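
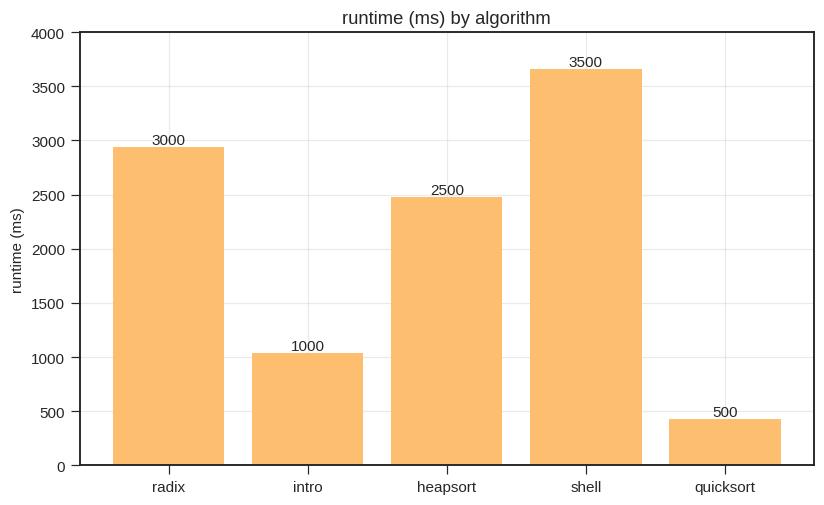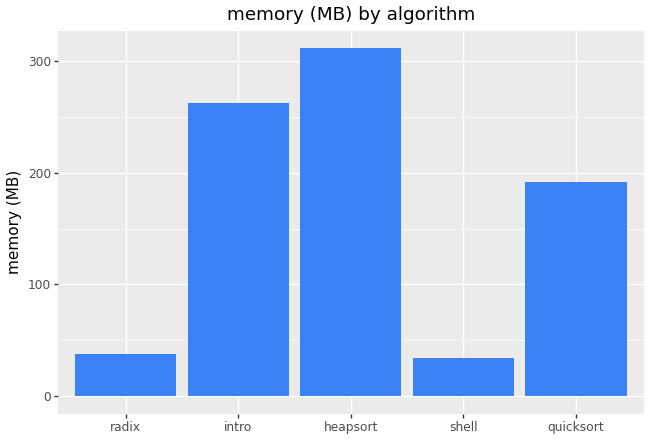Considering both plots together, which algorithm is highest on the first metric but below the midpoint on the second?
shell

Chart 2 median memory (MB) ≈ 200; below-median algorithms: radix, shell. Among those, shell has the highest runtime (ms) (≈ 3500).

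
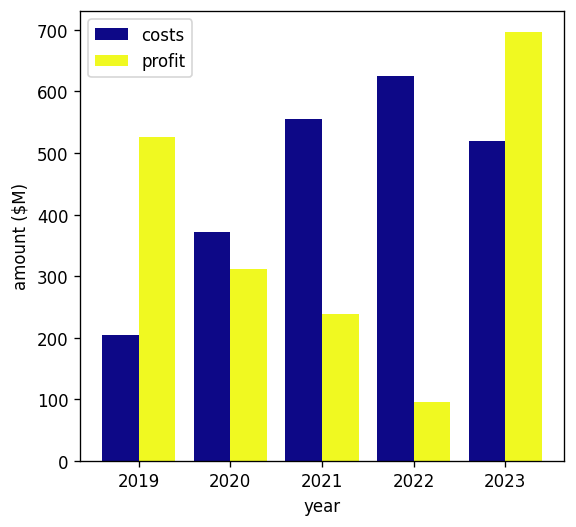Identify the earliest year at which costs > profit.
2019: costs ≈ 200 vs profit ≈ 500 (not yet); 2020: costs ≈ 400 vs profit ≈ 300 (first crossover).

2020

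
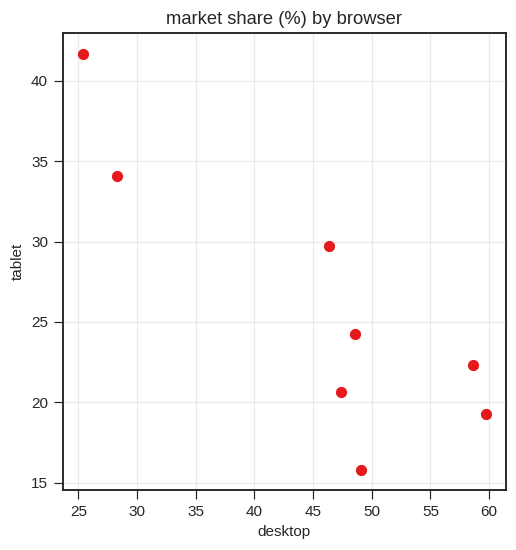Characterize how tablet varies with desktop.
negative, strong

Points are negatively correlated; strong (|r| ≈ 0.9).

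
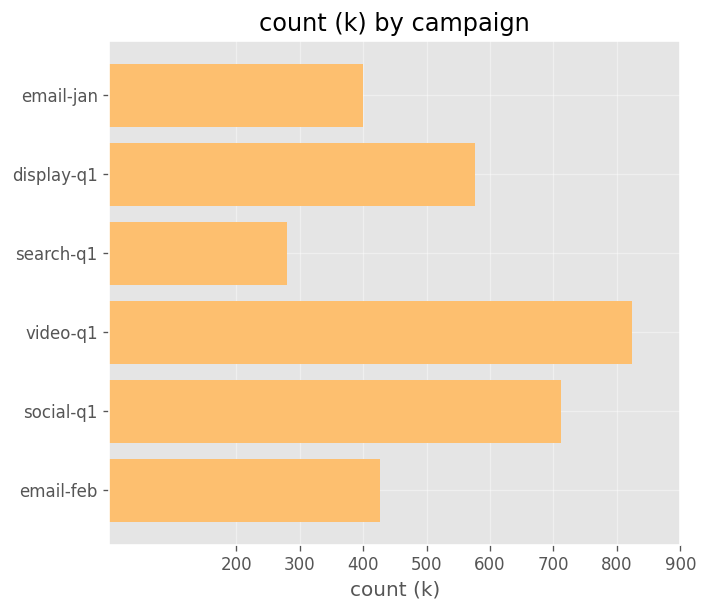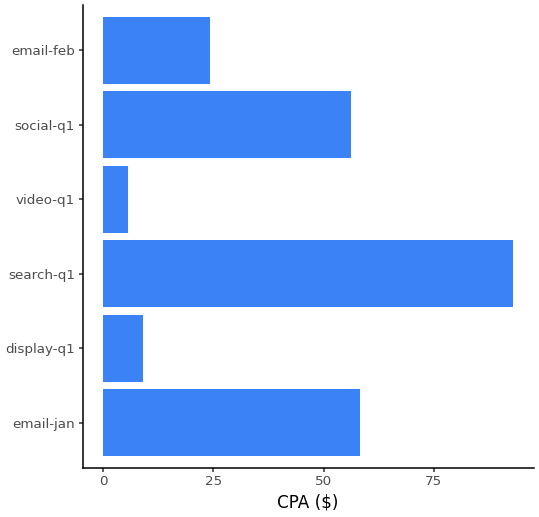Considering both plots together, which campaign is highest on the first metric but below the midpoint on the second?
video-q1

Chart 2 median CPA ($) ≈ 40; below-median campaigns: display-q1, video-q1, email-feb. Among those, video-q1 has the highest count (k) (≈ 800).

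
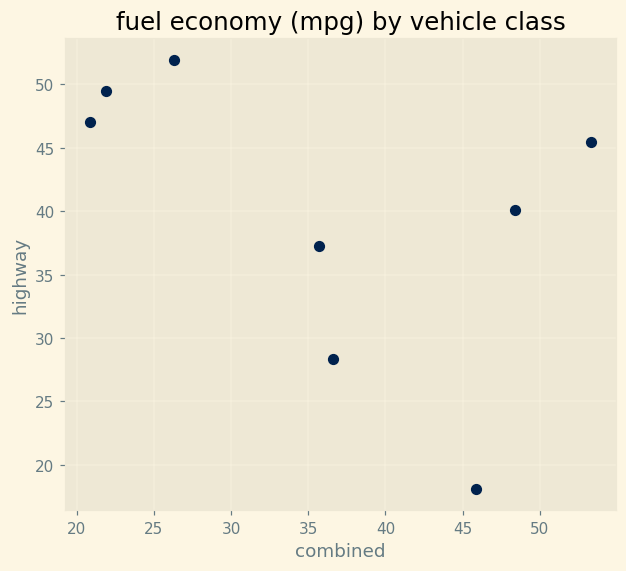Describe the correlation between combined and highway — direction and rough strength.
Points are negatively correlated; moderate (|r| ≈ 0.5).

negative, moderate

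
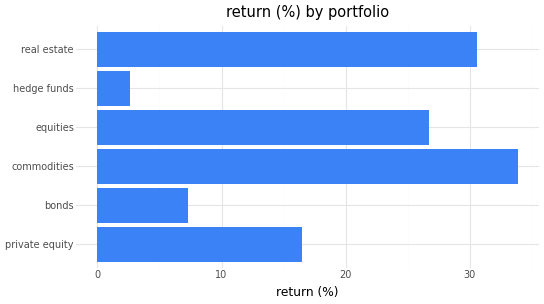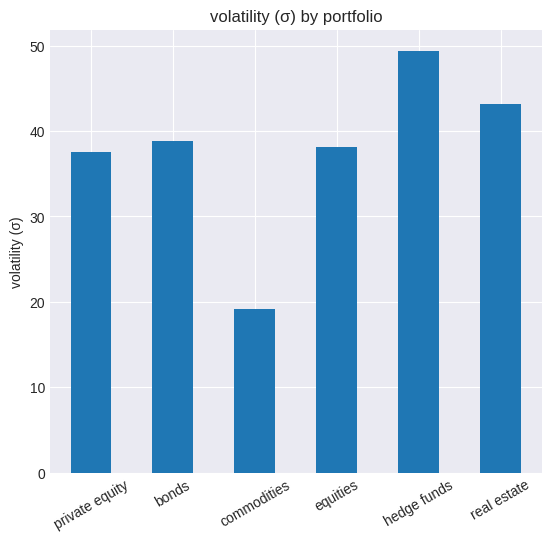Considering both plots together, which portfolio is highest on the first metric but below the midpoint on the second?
commodities

Chart 2 median volatility (σ) ≈ 40; below-median portfolios: private equity, commodities, equities. Among those, commodities has the highest return (%) (≈ 35).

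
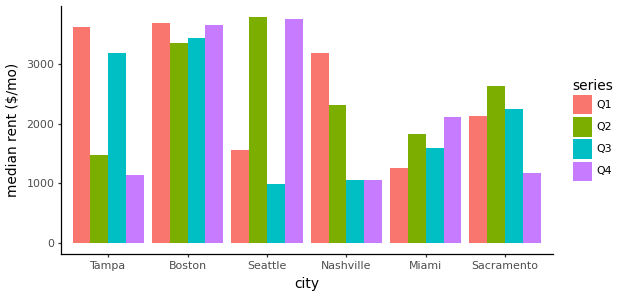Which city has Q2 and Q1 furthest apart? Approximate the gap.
Seattle: Q2 ≈ 4000, Q1 ≈ 1500 → gap ≈ 2500. Next-largest (Tampa) is only ≈ 2000.

Seattle, ≈ 2500 $/mo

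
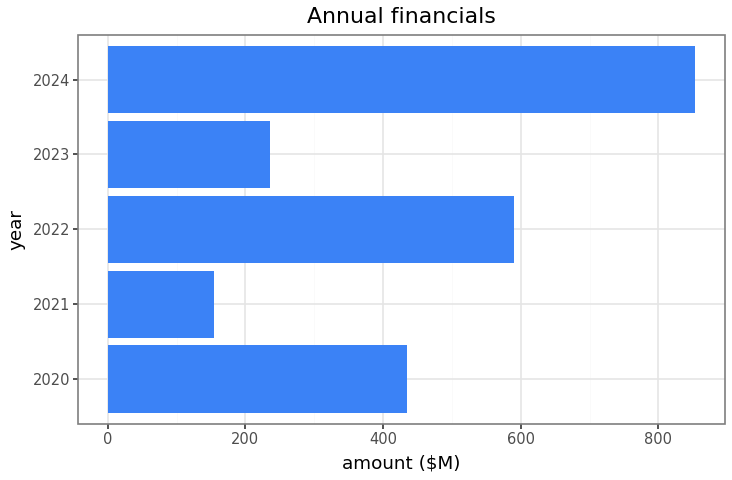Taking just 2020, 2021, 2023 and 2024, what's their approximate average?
≈ 425

(400 + 200 + 200 + 900) / 4 ≈ 425.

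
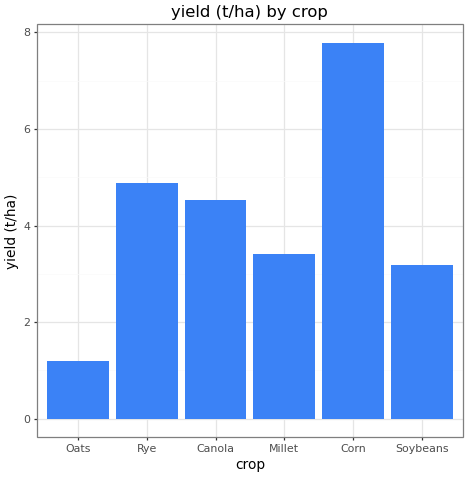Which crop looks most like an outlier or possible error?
Corn ≈ 8; the rest sit between ≈ 1 and ≈ 5.

Corn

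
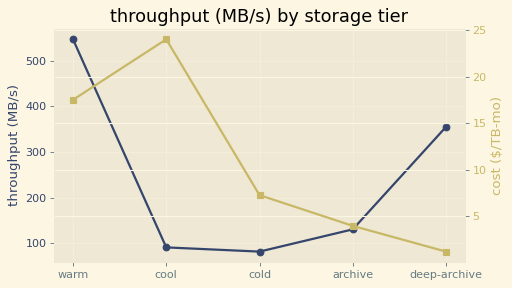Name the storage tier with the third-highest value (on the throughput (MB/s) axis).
archive

Top 4 (on the throughput (MB/s) axis): warm ≈ 550, deep-archive ≈ 350, archive ≈ 150, cool ≈ 100.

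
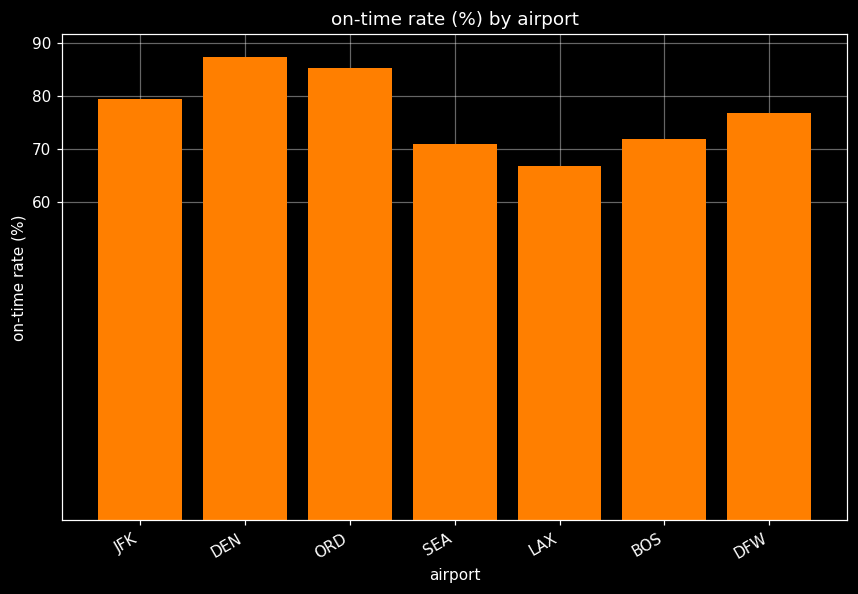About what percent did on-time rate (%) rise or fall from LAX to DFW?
LAX ≈ 70, DFW ≈ 80; (80 − 70) / 70 ≈ +14.3%.

≈ +14.3%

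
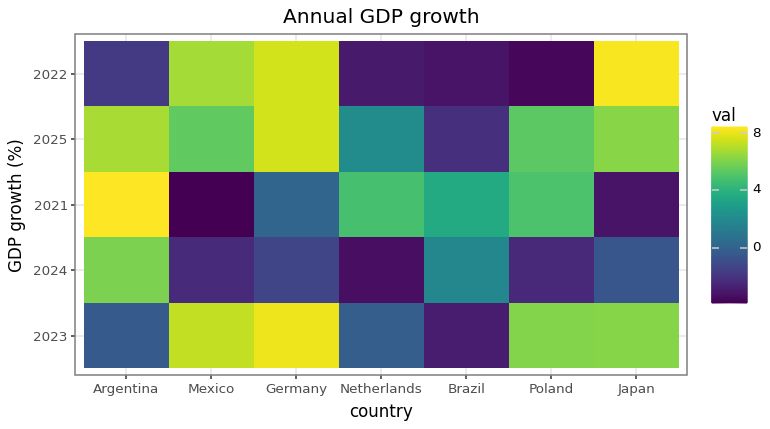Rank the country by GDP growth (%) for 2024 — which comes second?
Top 3 for 2024: Argentina ≈ 6, Brazil ≈ 2, Japan ≈ 0.

Brazil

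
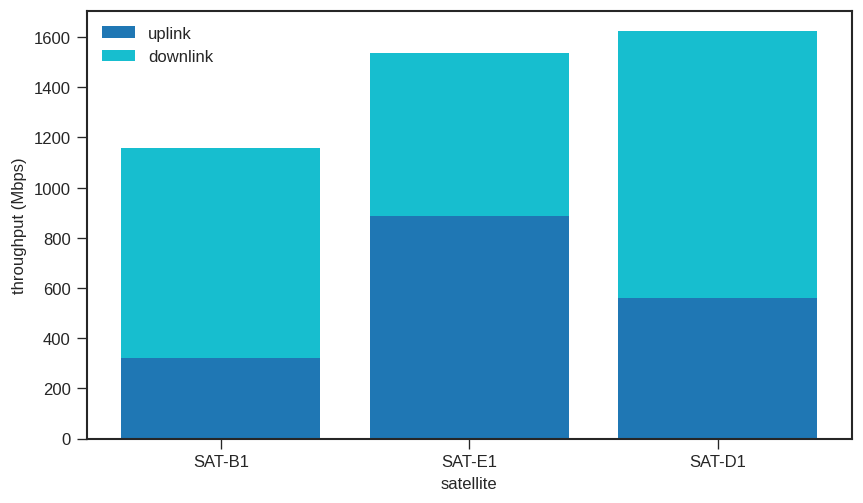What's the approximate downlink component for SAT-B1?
≈ 800

downlink top ≈ 1200, bottom ≈ 400; segment ≈ 800.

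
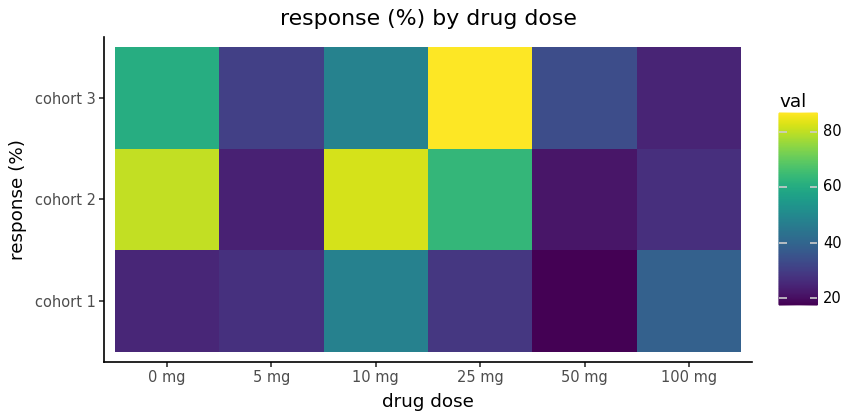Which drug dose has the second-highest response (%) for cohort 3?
0 mg

Top 3 for cohort 3: 25 mg ≈ 90, 0 mg ≈ 60, 10 mg ≈ 50.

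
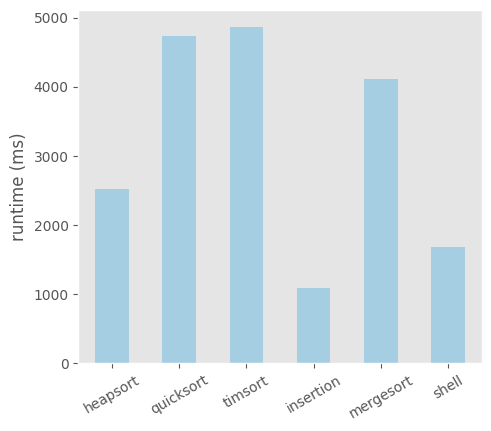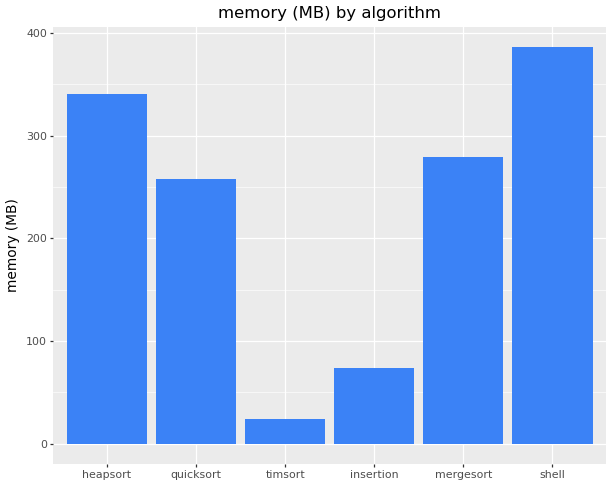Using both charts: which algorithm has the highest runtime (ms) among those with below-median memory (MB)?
Chart 2 median memory (MB) ≈ 250; below-median algorithms: quicksort, timsort, insertion. Among those, timsort has the highest runtime (ms) (≈ 5000).

timsort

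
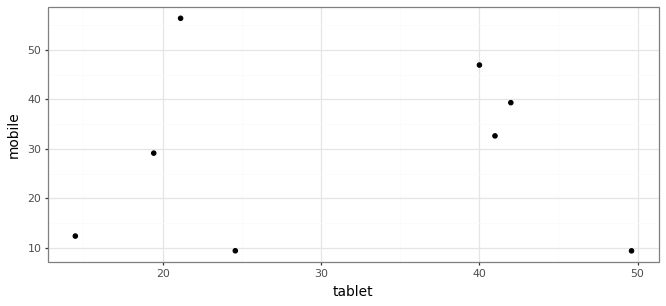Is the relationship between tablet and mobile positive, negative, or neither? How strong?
no clear correlation

Points are roughly uncorrelated; weak (|r| ≈ 0.0).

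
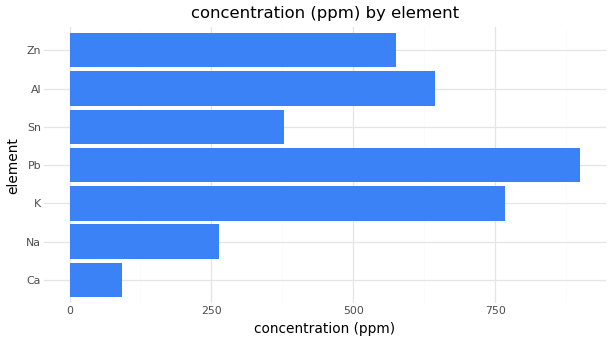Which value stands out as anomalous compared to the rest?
Ca ≈ 100; the rest sit between ≈ 300 and ≈ 900.

Ca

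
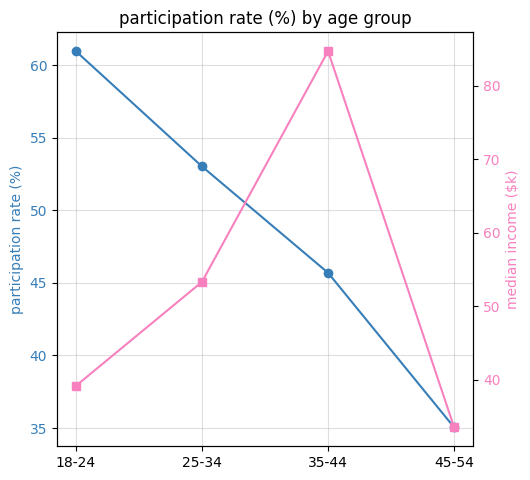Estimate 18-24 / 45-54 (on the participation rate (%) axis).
≈ 1.71×

18-24 ≈ 60, 45-54 ≈ 35; 60/35 ≈ 1.71.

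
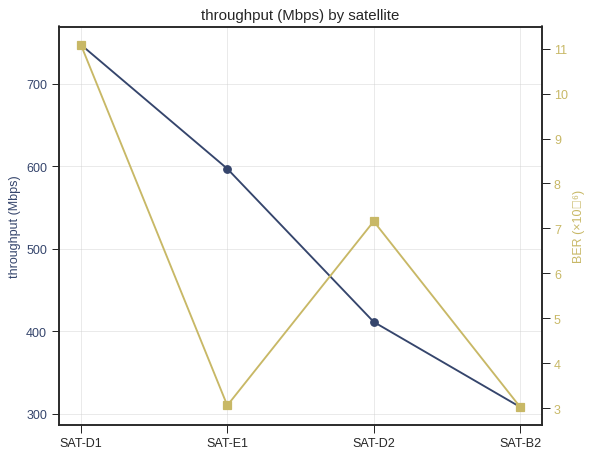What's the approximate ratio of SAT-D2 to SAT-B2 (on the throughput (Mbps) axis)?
≈ 1.33×

SAT-D2 ≈ 400, SAT-B2 ≈ 300; 400/300 ≈ 1.33.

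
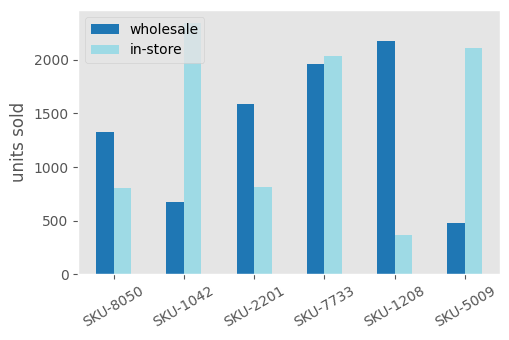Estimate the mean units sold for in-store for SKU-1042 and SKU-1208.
≈ 1400

(2400 + 400) / 2 ≈ 1400.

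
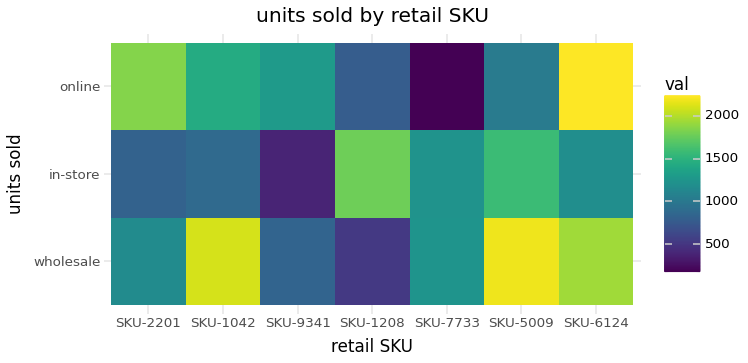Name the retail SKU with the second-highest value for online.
SKU-2201

Top 3 for online: SKU-6124 ≈ 2200, SKU-2201 ≈ 1800, SKU-1042 ≈ 1400.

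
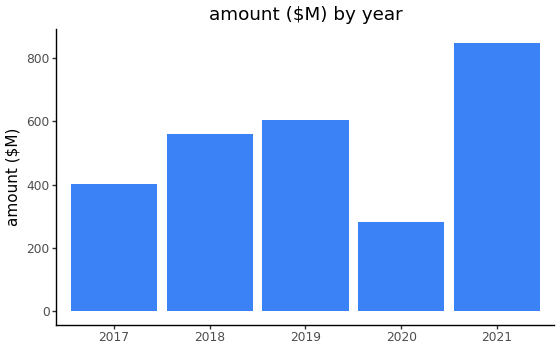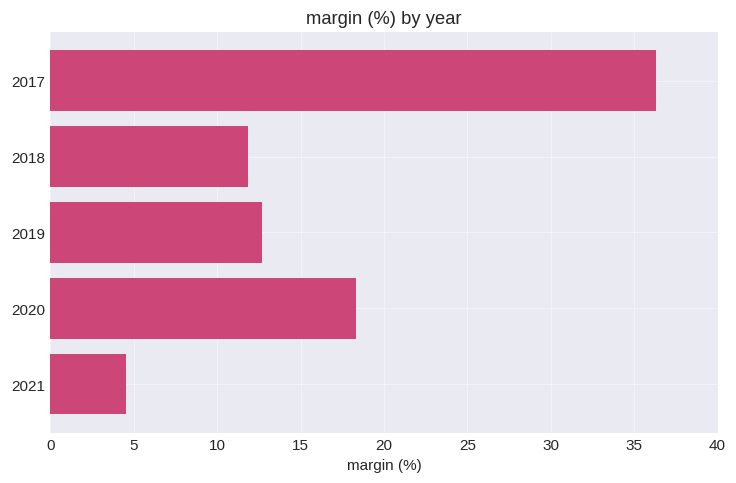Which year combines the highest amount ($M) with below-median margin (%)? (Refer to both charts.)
Chart 2 median margin (%) ≈ 15; below-median years: 2018, 2021. Among those, 2021 has the highest amount ($M) (≈ 800).

2021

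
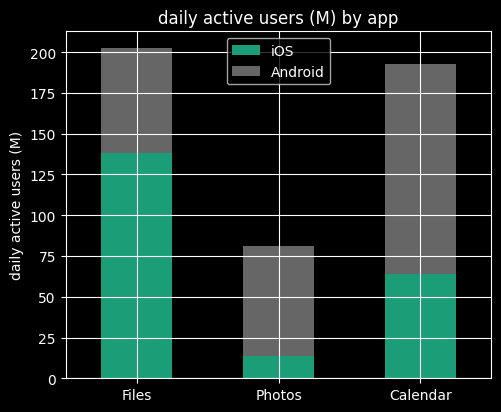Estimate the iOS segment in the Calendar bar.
iOS top ≈ 60, bottom ≈ 0; segment ≈ 60.

≈ 60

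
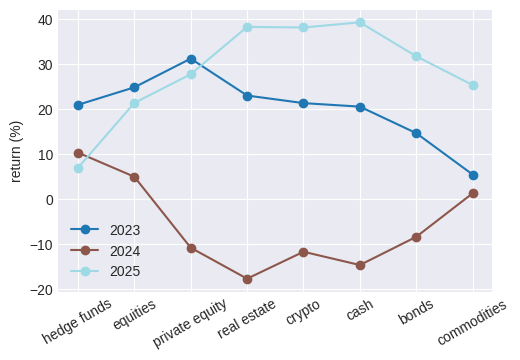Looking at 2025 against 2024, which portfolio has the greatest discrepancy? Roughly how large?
real estate: 2025 ≈ 40, 2024 ≈ -20 → gap ≈ 60. Next-largest (cash) is only ≈ 55.

real estate, ≈ 60 %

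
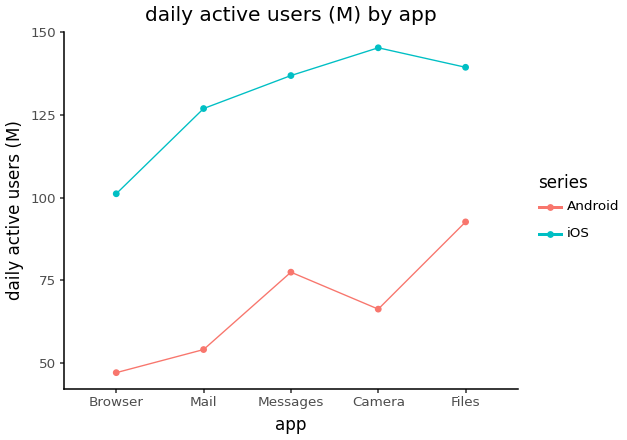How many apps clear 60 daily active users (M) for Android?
Above 60: Messages, Camera, Files.

3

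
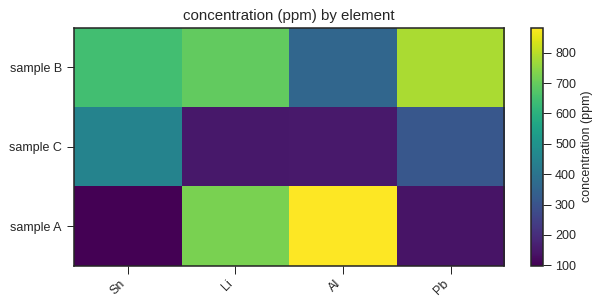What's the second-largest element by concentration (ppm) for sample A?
Li

Top 3 for sample A: Al ≈ 900, Li ≈ 700, Pb ≈ 100.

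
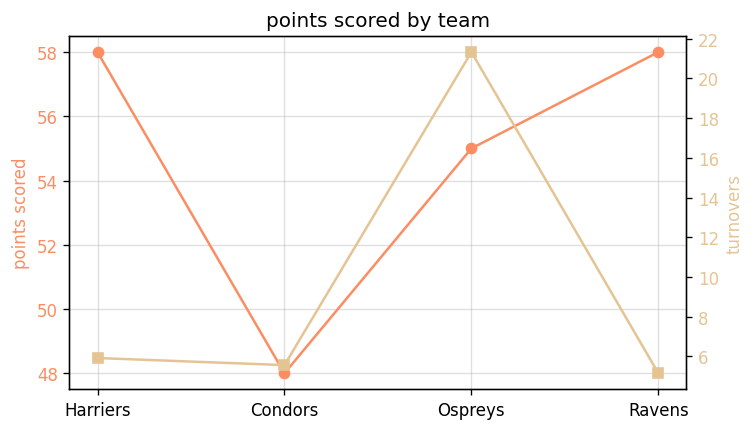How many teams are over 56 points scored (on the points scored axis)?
Above 56: Harriers, Ravens.

2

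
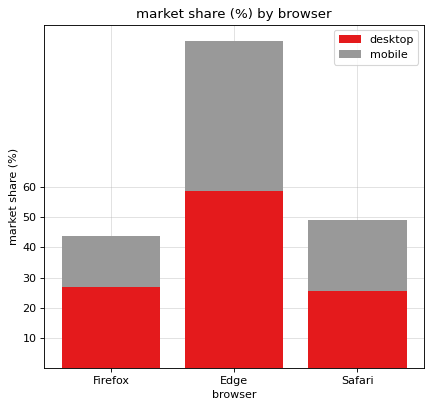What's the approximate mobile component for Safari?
mobile top ≈ 50, bottom ≈ 30; segment ≈ 20.

≈ 20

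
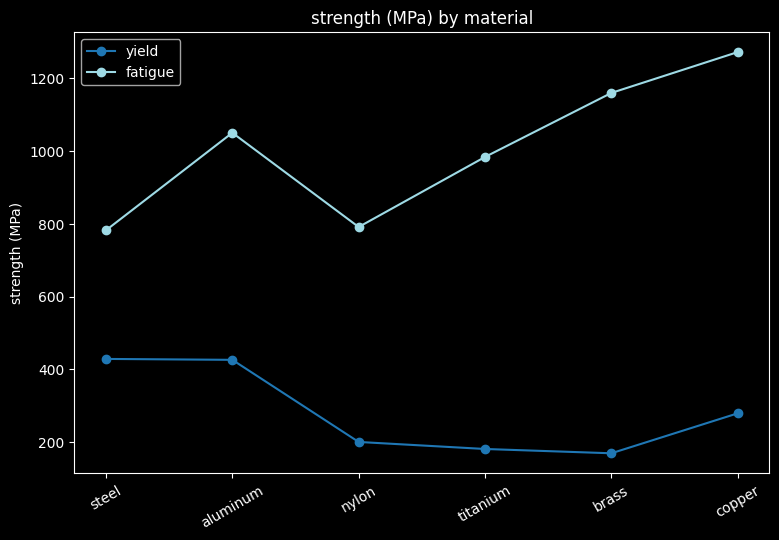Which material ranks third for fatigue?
Top 4 for fatigue: copper ≈ 1300, brass ≈ 1200, aluminum ≈ 1100, titanium ≈ 1000.

aluminum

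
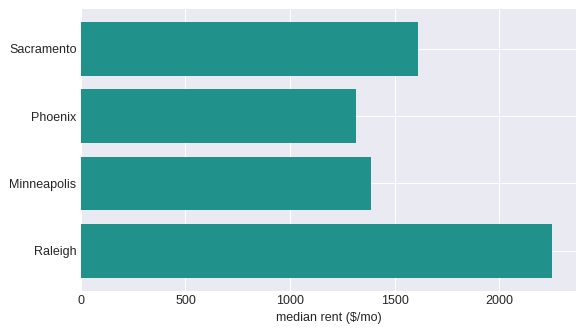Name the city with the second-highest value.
Top 3: Raleigh ≈ 2200, Sacramento ≈ 1600, Minneapolis ≈ 1400.

Sacramento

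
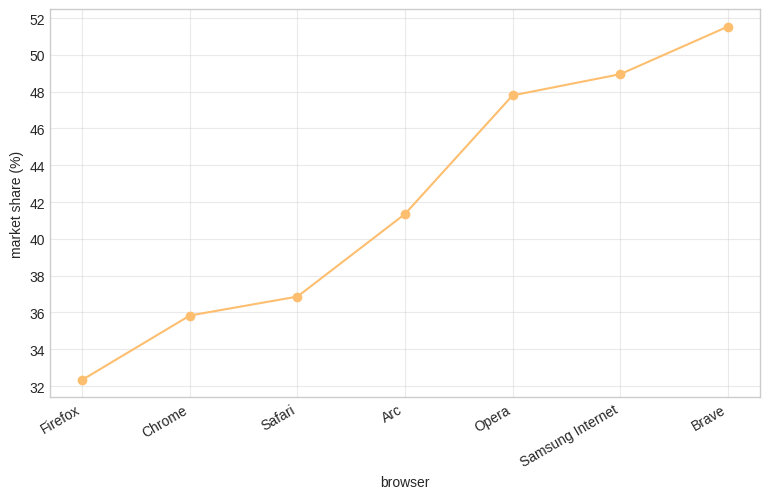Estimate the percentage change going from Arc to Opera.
Arc ≈ 42, Opera ≈ 48; (48 − 42) / 42 ≈ +14.3%.

≈ +14.3%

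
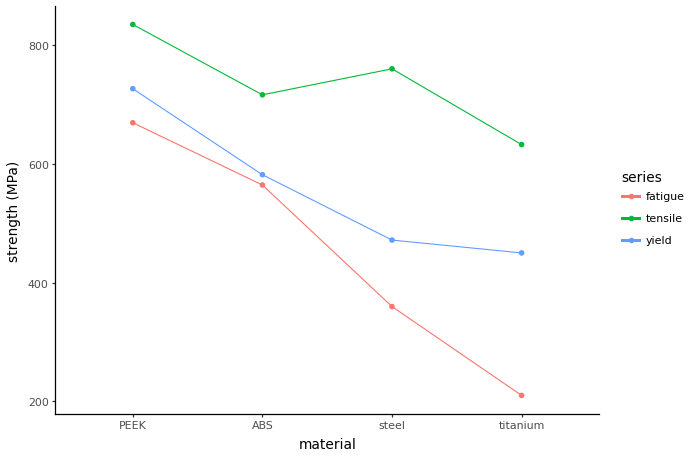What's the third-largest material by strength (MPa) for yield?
Top 4 for yield: PEEK ≈ 700, ABS ≈ 600, steel ≈ 500, titanium ≈ 400.

steel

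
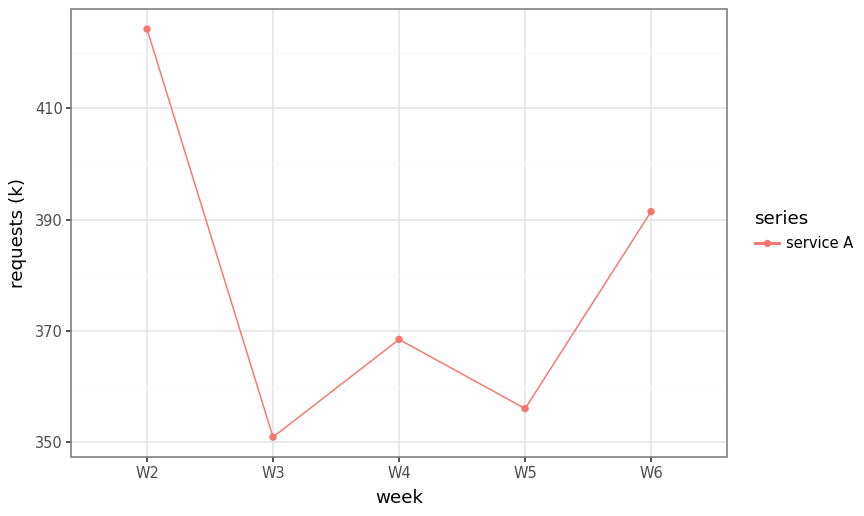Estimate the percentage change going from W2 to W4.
≈ -11.9%

W2 ≈ 420, W4 ≈ 370; (370 − 420) / 420 ≈ -11.9%.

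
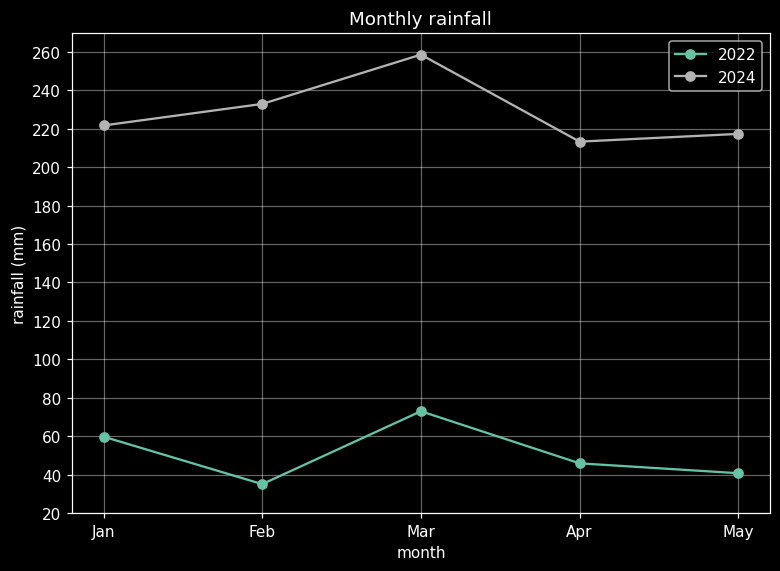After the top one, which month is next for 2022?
Jan

Top 3 for 2022: Mar ≈ 80, Jan ≈ 60, Apr ≈ 40.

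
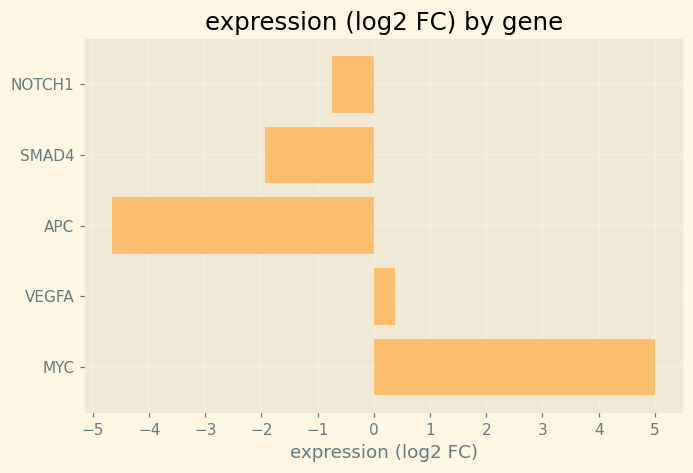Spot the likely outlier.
MYC

MYC ≈ 5; the rest sit between ≈ -5 and ≈ 0.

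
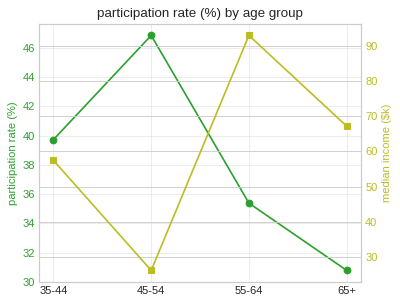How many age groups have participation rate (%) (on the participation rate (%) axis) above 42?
Above 42: 45-54.

1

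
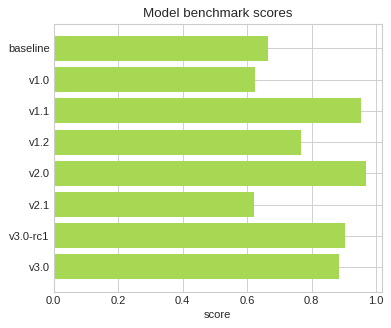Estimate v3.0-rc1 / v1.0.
v3.0-rc1 ≈ 0.9, v1.0 ≈ 0.6; 0.9/0.6 ≈ 1.5.

≈ 1.5×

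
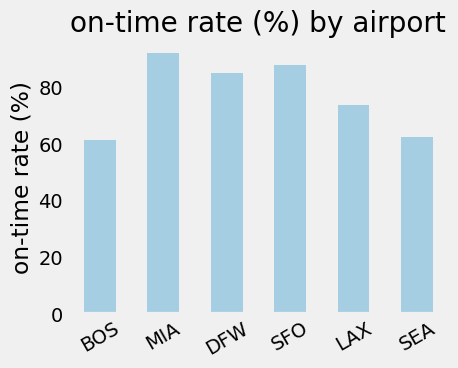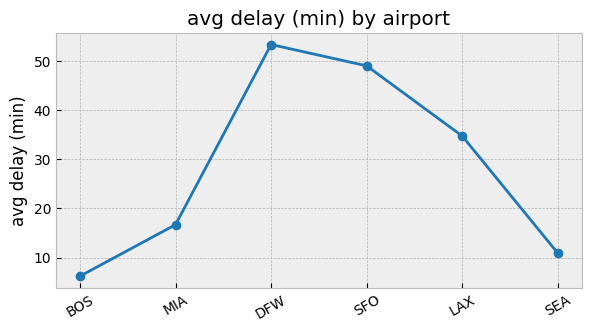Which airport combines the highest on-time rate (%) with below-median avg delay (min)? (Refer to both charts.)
Chart 2 median avg delay (min) ≈ 25; below-median airports: BOS, MIA, SEA. Among those, MIA has the highest on-time rate (%) (≈ 90).

MIA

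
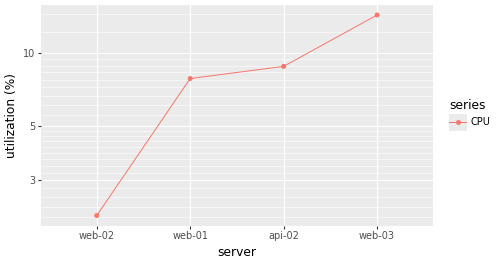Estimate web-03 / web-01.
web-03 ≈ 14, web-01 ≈ 8; 14/8 ≈ 1.75.

≈ 1.75×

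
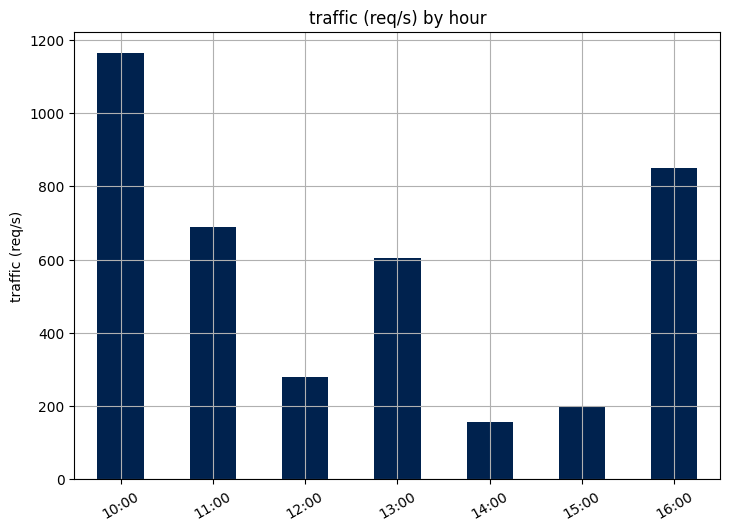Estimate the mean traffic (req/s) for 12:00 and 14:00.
≈ 250

(300 + 200) / 2 ≈ 250.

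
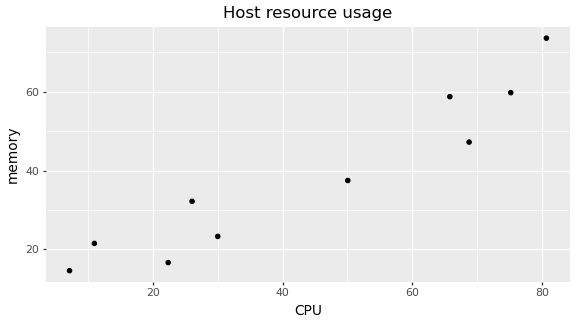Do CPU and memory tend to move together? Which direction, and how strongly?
positive, strong

Points are positively correlated; strong (|r| ≈ 0.9).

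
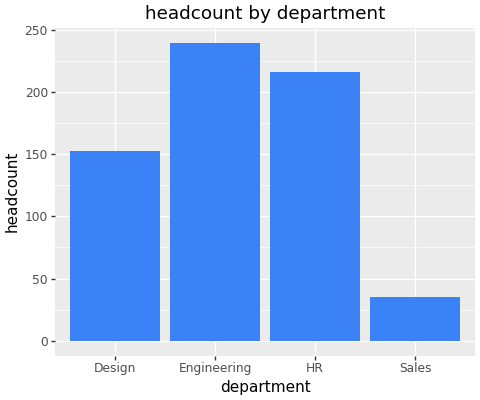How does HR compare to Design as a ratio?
HR ≈ 220, Design ≈ 160; 220/160 ≈ 1.38.

≈ 1.38×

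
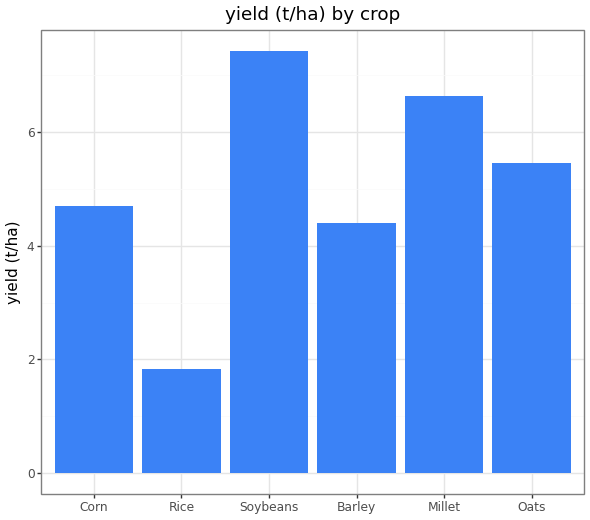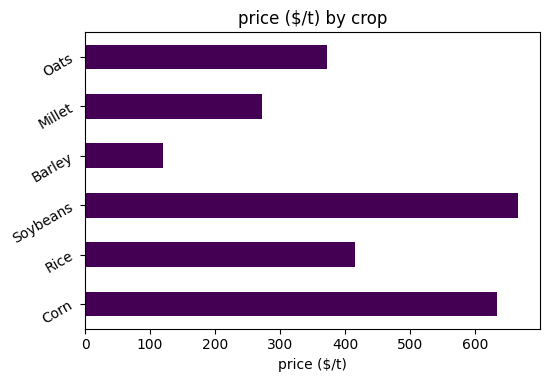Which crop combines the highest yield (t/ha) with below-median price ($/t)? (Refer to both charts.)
Chart 2 median price ($/t) ≈ 400; below-median crops: Barley, Millet, Oats. Among those, Millet has the highest yield (t/ha) (≈ 7).

Millet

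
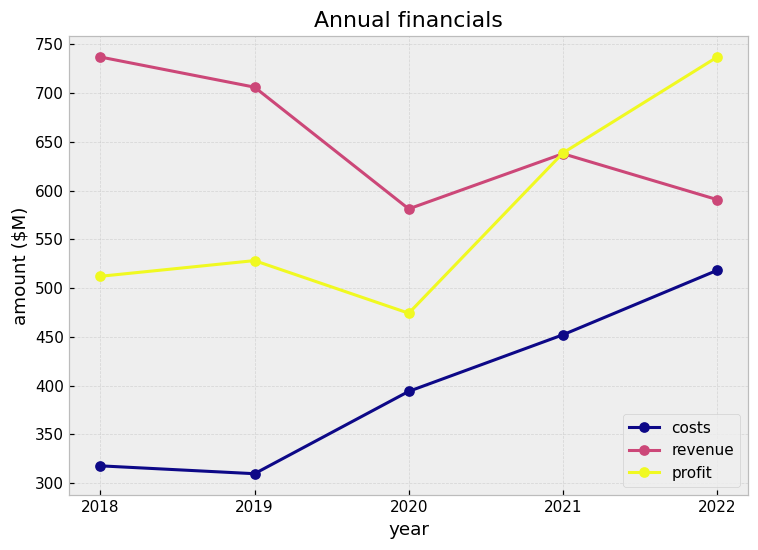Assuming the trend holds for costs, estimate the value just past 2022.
Last three: 400, 450, 500 → slope ≈ 50/step → next ≈ 550.

≈ 550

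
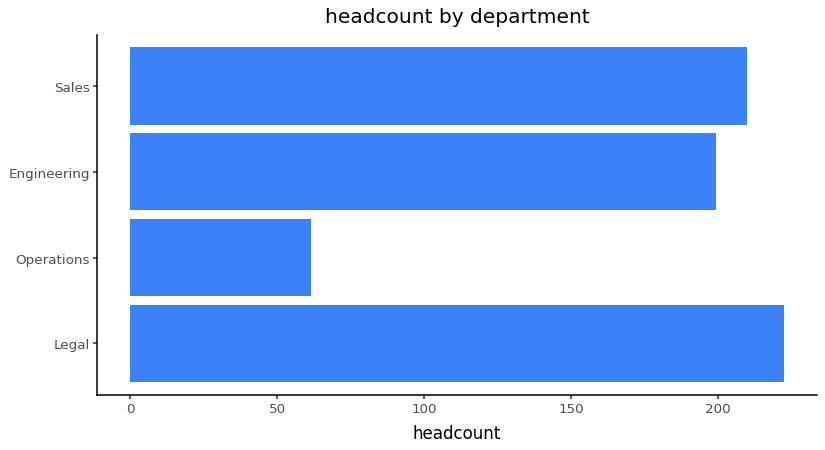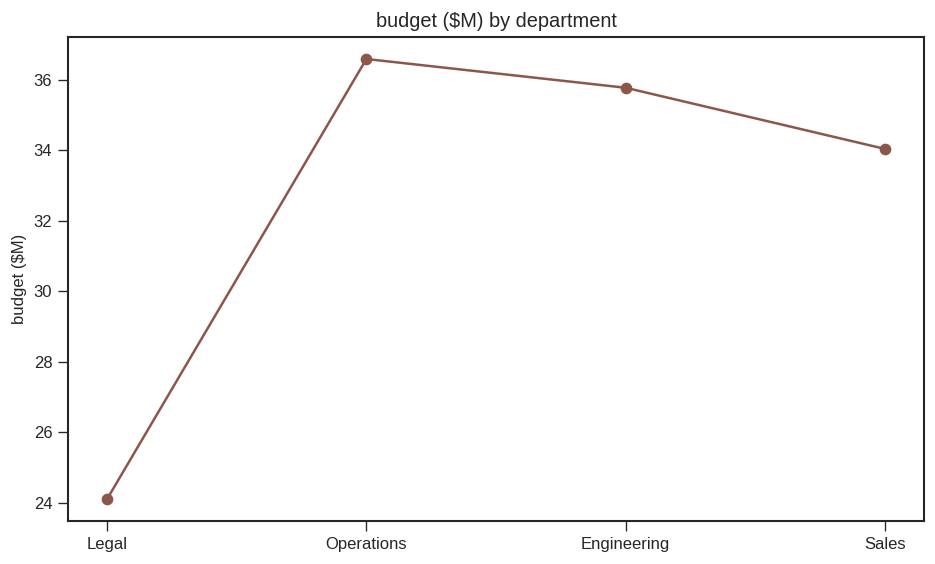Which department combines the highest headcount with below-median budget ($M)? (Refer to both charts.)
Chart 2 median budget ($M) ≈ 35; below-median departments: Legal, Sales. Among those, Legal has the highest headcount (≈ 225).

Legal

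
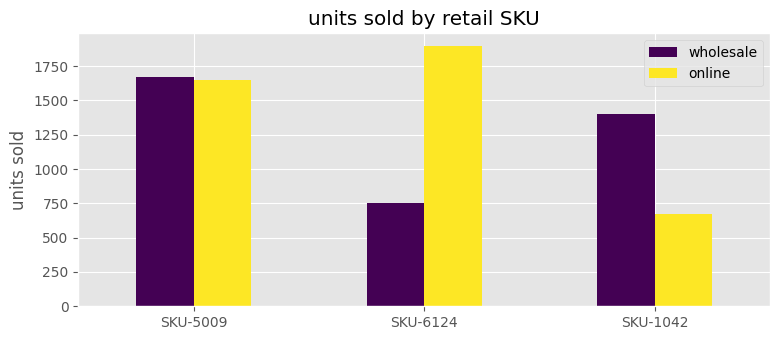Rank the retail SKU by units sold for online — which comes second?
Top 3 for online: SKU-6124 ≈ 1800, SKU-5009 ≈ 1600, SKU-1042 ≈ 600.

SKU-5009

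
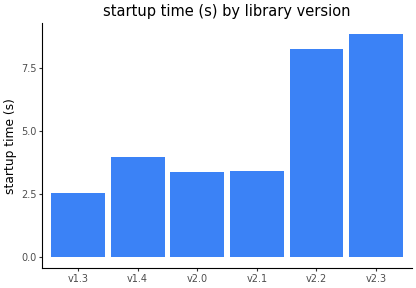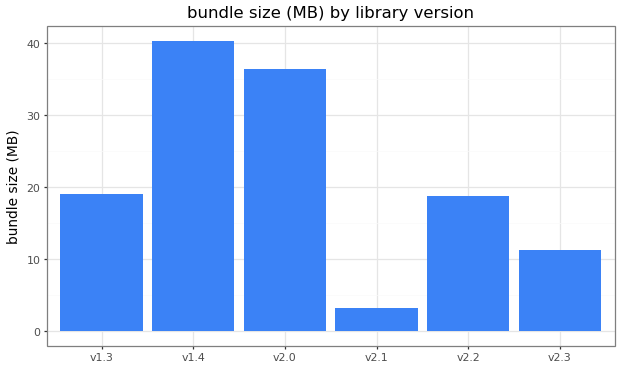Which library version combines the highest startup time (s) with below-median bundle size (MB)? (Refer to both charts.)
v2.3

Chart 2 median bundle size (MB) ≈ 20; below-median library versions: v2.1, v2.2, v2.3. Among those, v2.3 has the highest startup time (s) (≈ 9).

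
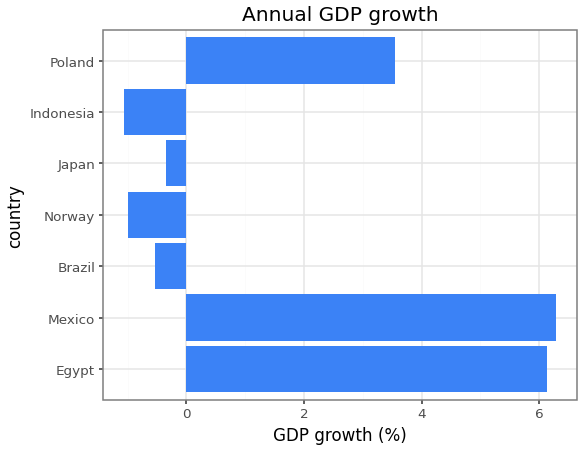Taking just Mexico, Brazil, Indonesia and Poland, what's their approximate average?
(6 + -1 + -1 + 4) / 4 ≈ 2.

≈ 2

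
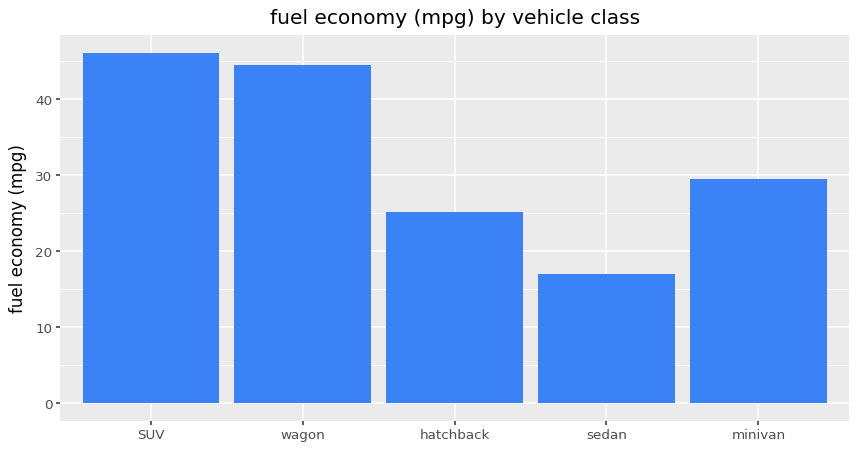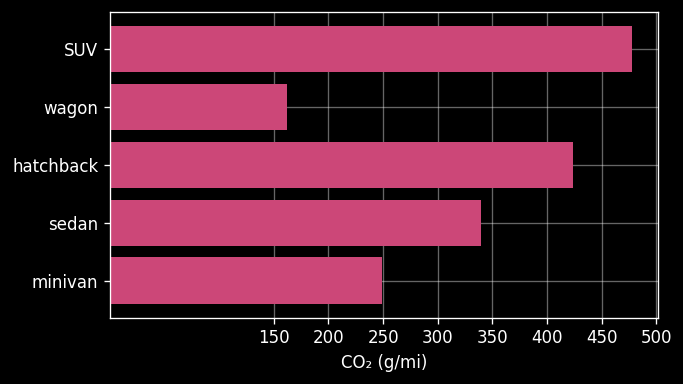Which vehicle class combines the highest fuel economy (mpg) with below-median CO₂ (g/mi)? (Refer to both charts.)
wagon

Chart 2 median CO₂ (g/mi) ≈ 350; below-median vehicle classes: wagon, minivan. Among those, wagon has the highest fuel economy (mpg) (≈ 45).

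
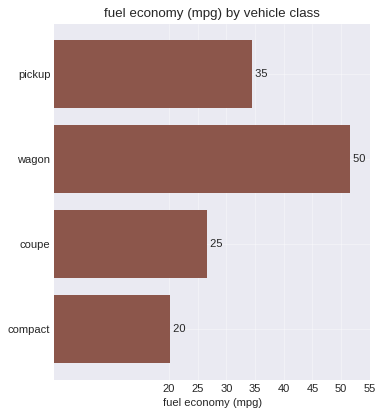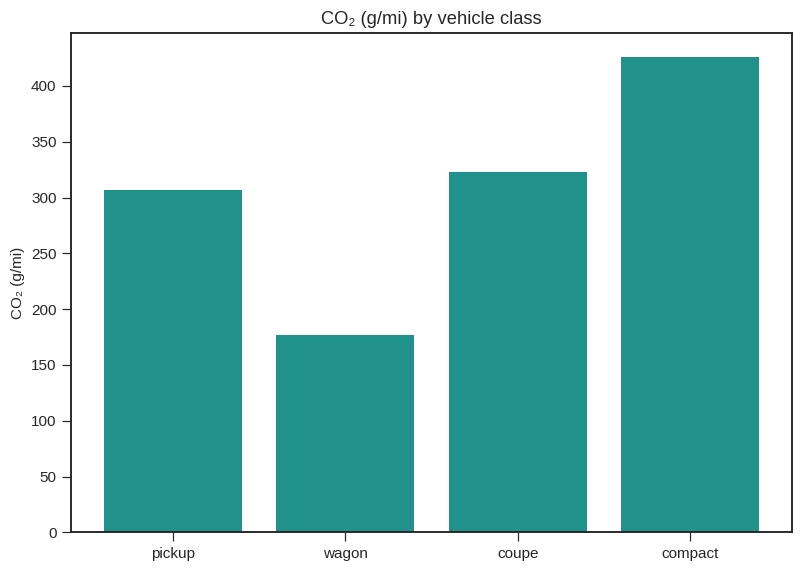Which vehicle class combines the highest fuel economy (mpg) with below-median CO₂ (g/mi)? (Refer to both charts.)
Chart 2 median CO₂ (g/mi) ≈ 300; below-median vehicle classes: pickup, wagon. Among those, wagon has the highest fuel economy (mpg) (≈ 50).

wagon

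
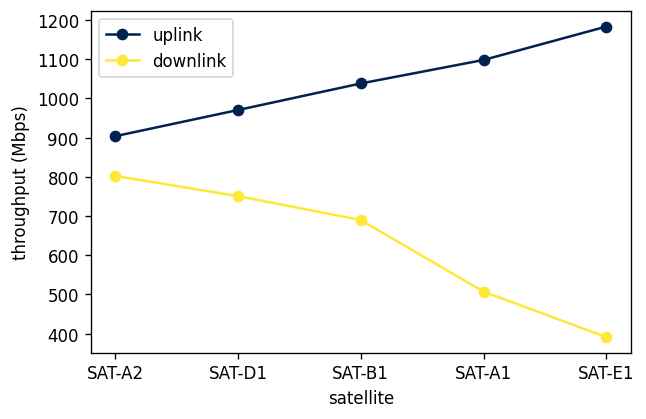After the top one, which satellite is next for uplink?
Top 3 for uplink: SAT-E1 ≈ 1200, SAT-A1 ≈ 1100, SAT-B1 ≈ 1000.

SAT-A1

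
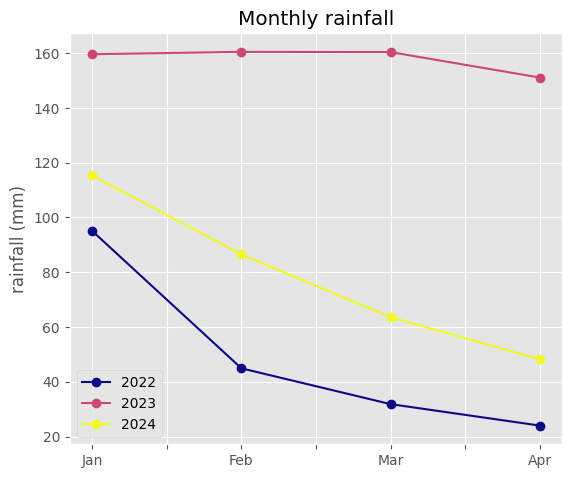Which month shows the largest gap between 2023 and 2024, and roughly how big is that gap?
Apr, ≈ 120 mm

Apr: 2023 ≈ 160, 2024 ≈ 40 → gap ≈ 120. Next-largest (Mar) is only ≈ 100.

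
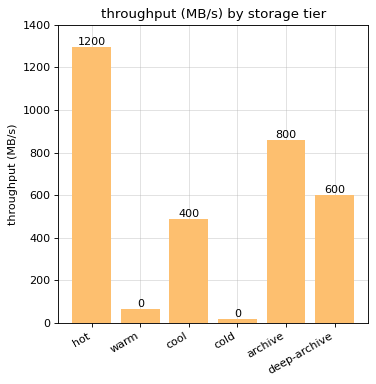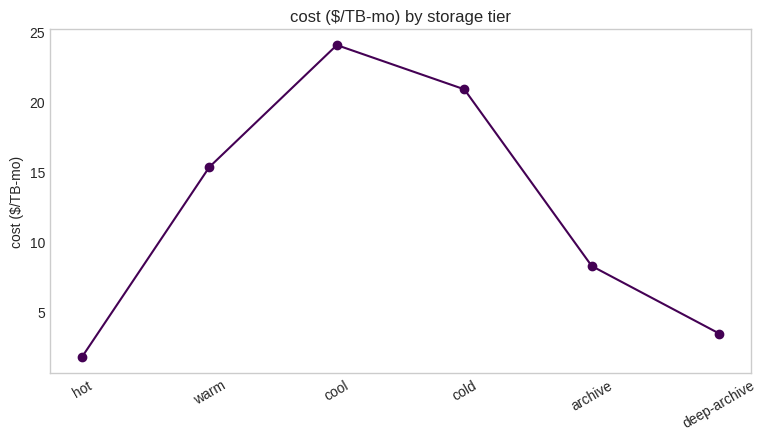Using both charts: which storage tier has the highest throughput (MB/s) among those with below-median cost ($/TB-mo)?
hot

Chart 2 median cost ($/TB-mo) ≈ 10; below-median storage tiers: hot, archive, deep-archive. Among those, hot has the highest throughput (MB/s) (≈ 1200).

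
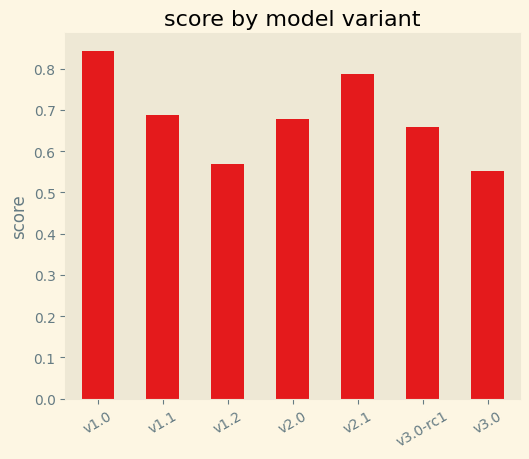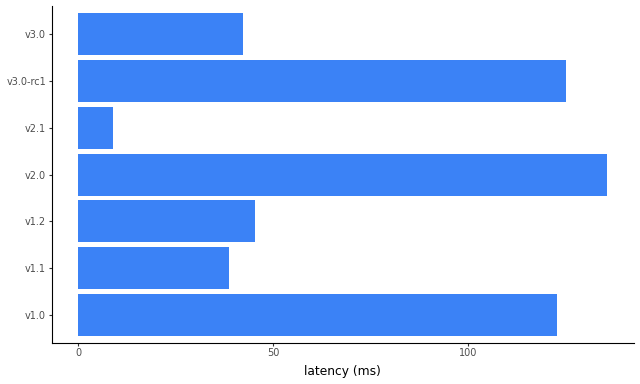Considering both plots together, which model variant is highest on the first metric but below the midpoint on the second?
Chart 2 median latency (ms) ≈ 40; below-median model variants: v1.1, v2.1, v3.0. Among those, v2.1 has the highest score (≈ 0.8).

v2.1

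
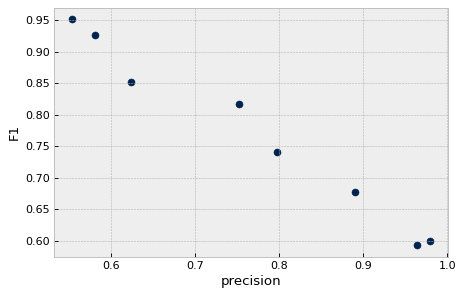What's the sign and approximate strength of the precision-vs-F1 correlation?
Points are negatively correlated; strong (|r| ≈ 1.0).

negative, strong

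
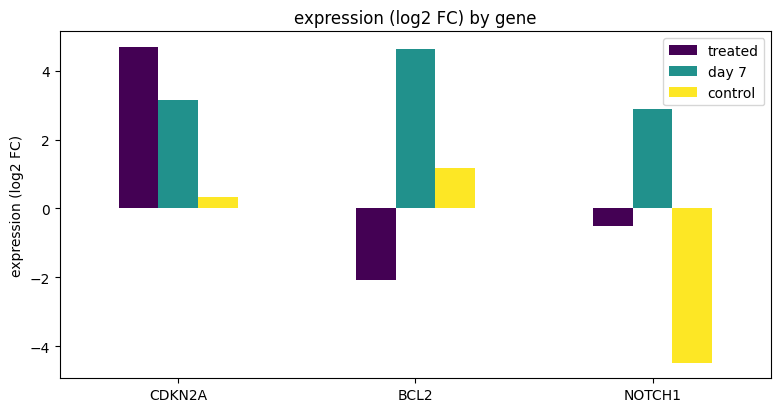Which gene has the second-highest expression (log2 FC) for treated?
NOTCH1

Top 3 for treated: CDKN2A ≈ 5, NOTCH1 ≈ -1, BCL2 ≈ -2.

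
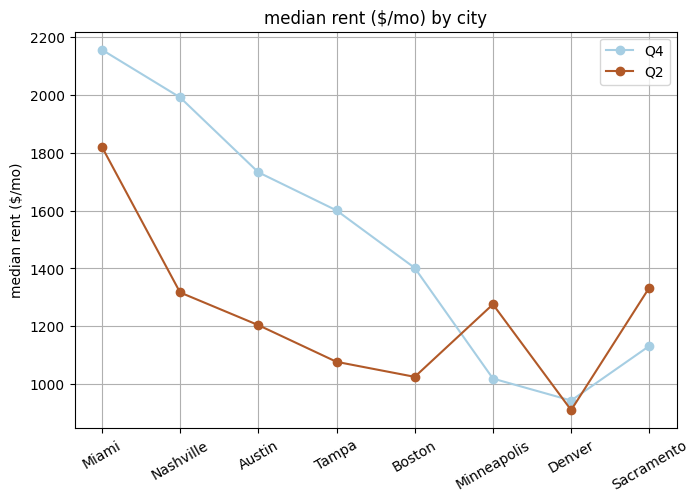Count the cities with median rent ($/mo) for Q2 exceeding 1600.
1

Above 1600: Miami.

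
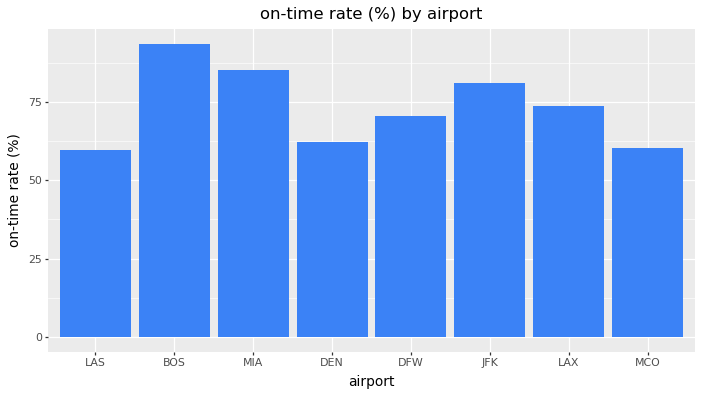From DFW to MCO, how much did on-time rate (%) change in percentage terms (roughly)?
≈ -14.3%

DFW ≈ 70, MCO ≈ 60; (60 − 70) / 70 ≈ -14.3%.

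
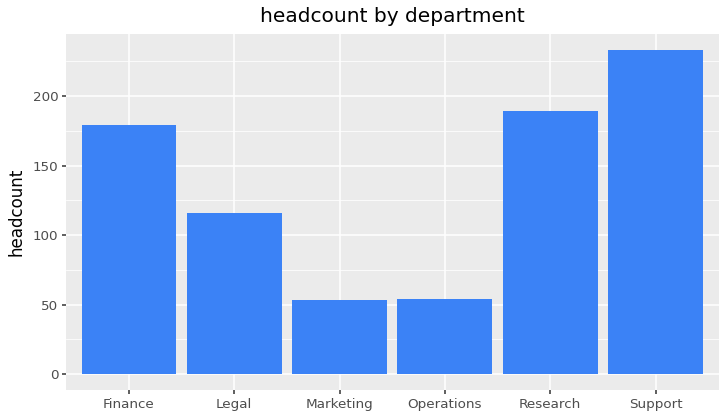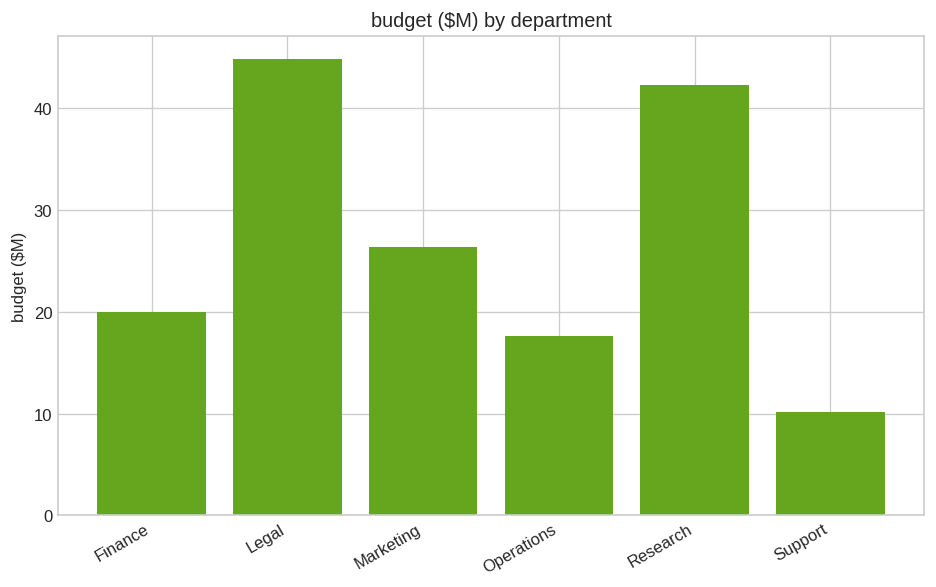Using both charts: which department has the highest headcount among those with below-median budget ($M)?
Support

Chart 2 median budget ($M) ≈ 25; below-median departments: Finance, Operations, Support. Among those, Support has the highest headcount (≈ 225).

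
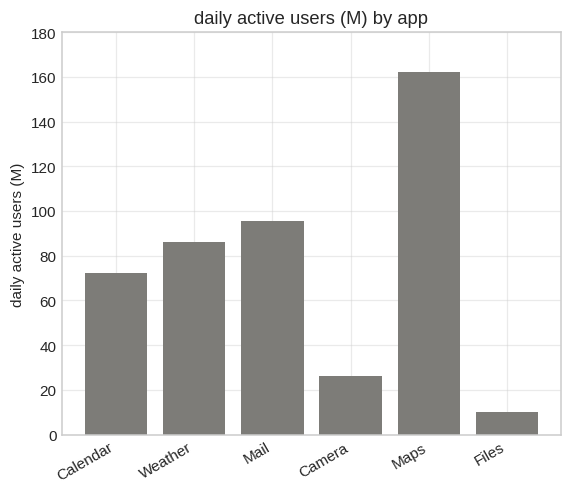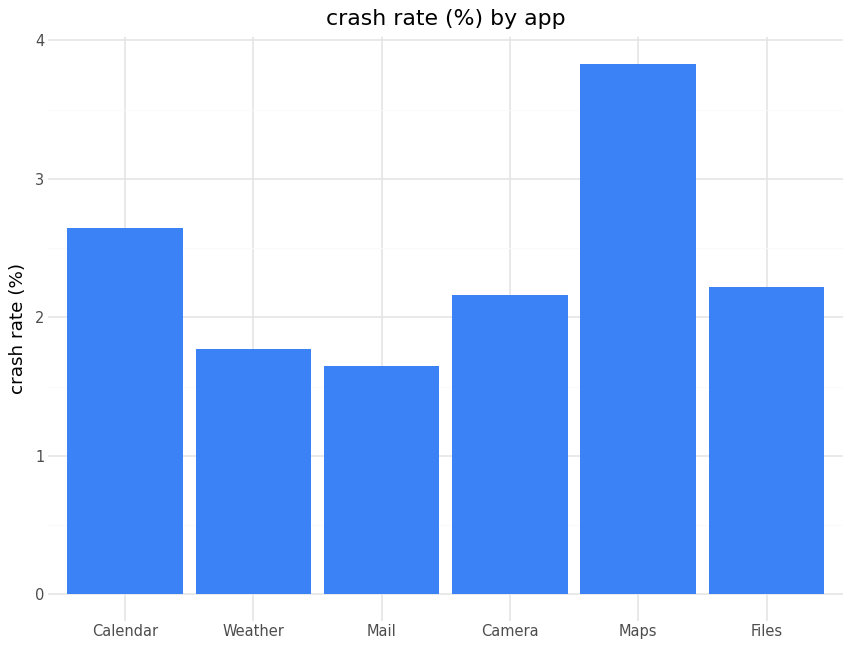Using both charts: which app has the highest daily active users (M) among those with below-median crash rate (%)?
Mail

Chart 2 median crash rate (%) ≈ 2; below-median apps: Weather, Mail, Camera. Among those, Mail has the highest daily active users (M) (≈ 100).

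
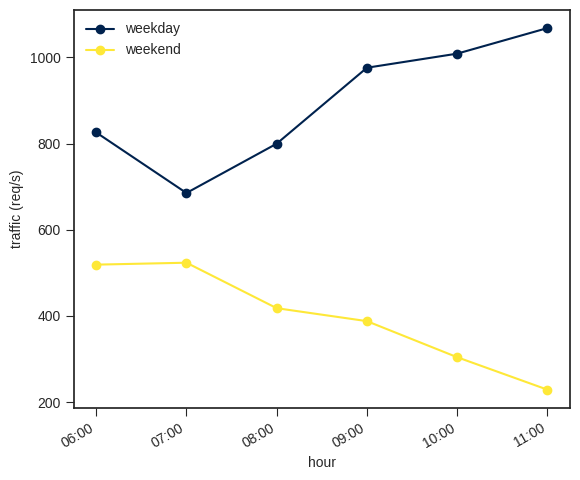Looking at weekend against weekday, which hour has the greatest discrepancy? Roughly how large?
11:00: weekend ≈ 200, weekday ≈ 1100 → gap ≈ 900. Next-largest (10:00) is only ≈ 700.

11:00, ≈ 900 req/s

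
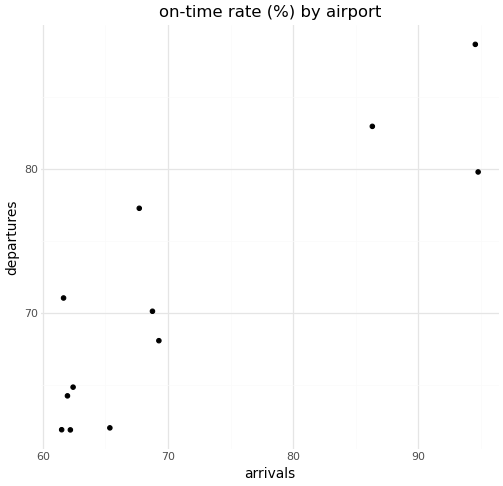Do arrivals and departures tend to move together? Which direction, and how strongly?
positive, strong

Points are positively correlated; strong (|r| ≈ 0.9).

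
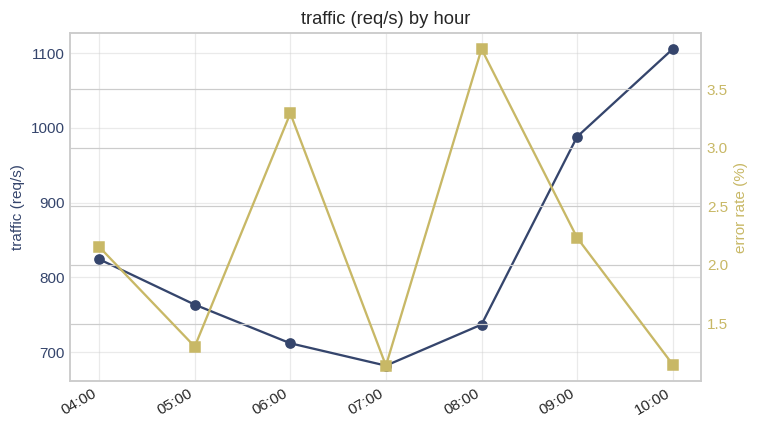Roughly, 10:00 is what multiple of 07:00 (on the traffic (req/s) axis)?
≈ 1.57×

10:00 ≈ 1100, 07:00 ≈ 700; 1100/700 ≈ 1.57.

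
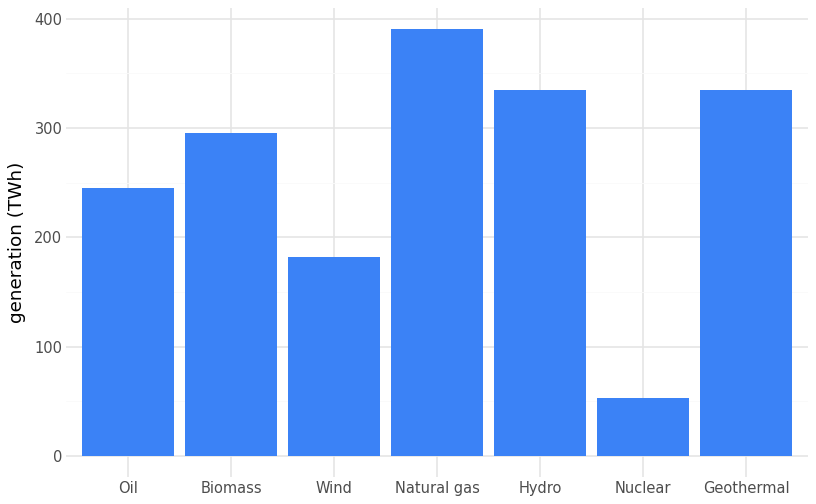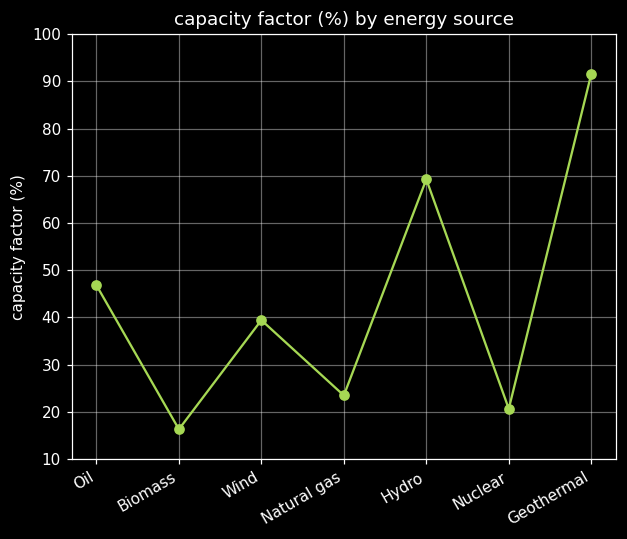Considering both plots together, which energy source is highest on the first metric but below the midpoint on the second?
Chart 2 median capacity factor (%) ≈ 40; below-median energy sources: Biomass, Natural gas, Nuclear. Among those, Natural gas has the highest generation (TWh) (≈ 400).

Natural gas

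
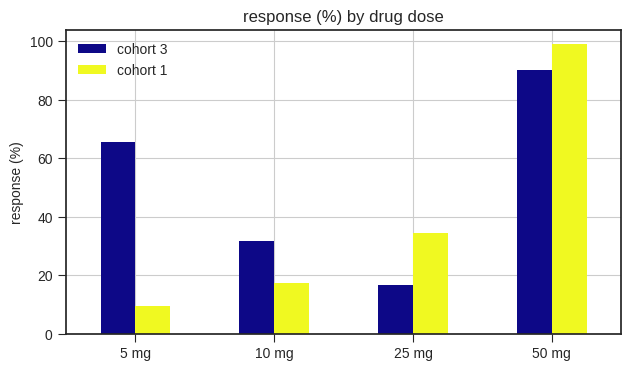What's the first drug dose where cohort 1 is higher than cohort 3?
10 mg: cohort 1 ≈ 20 vs cohort 3 ≈ 30 (not yet); 25 mg: cohort 1 ≈ 30 vs cohort 3 ≈ 20 (first crossover).

25 mg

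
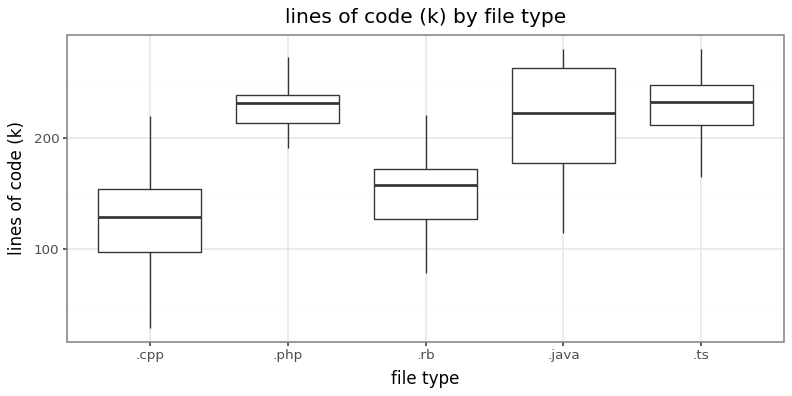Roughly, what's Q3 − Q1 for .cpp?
≈ 50

Q3 ≈ 150, Q1 ≈ 100; IQR ≈ 50.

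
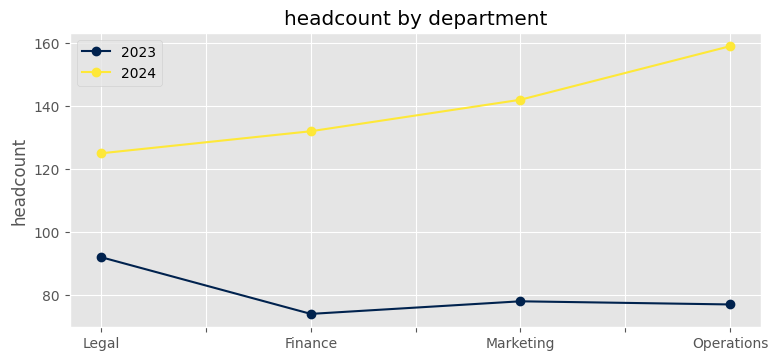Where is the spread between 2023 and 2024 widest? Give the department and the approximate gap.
Operations, ≈ 80

Operations: 2023 ≈ 80, 2024 ≈ 160 → gap ≈ 80. Next-largest (Marketing) is only ≈ 60.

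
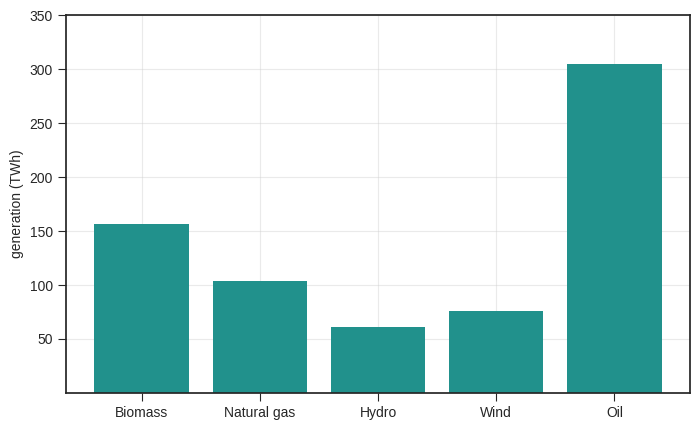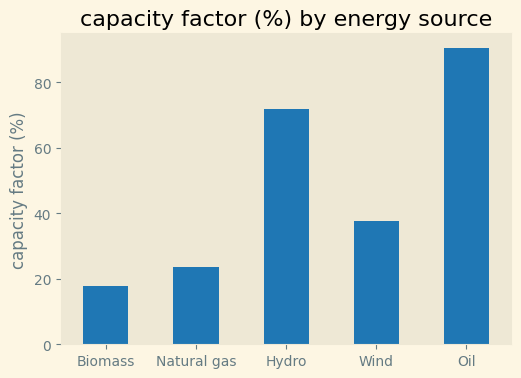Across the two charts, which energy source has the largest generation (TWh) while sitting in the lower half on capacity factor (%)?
Chart 2 median capacity factor (%) ≈ 40; below-median energy sources: Biomass, Natural gas. Among those, Biomass has the highest generation (TWh) (≈ 150).

Biomass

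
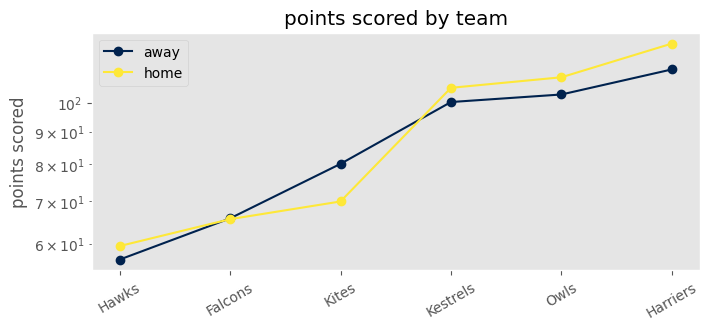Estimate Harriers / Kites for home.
Harriers ≈ 120, Kites ≈ 70; 120/70 ≈ 1.71.

≈ 1.71×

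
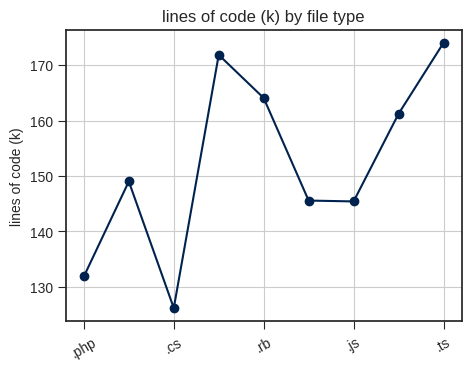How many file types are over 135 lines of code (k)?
7

Above 135: .cpp, .rs, .rb, .go, .js, .java, .ts.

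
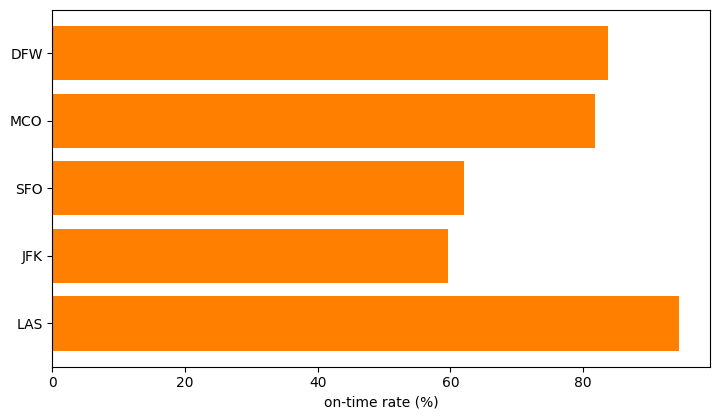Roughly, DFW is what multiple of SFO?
DFW ≈ 80, SFO ≈ 60; 80/60 ≈ 1.33.

≈ 1.33×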